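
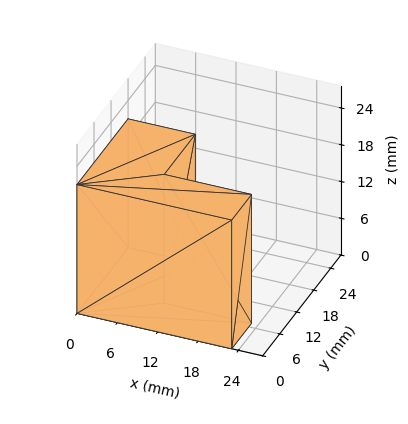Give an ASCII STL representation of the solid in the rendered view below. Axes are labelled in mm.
Reading the render: the shape is an L-shaped prism: outer 23 × 18 mm, arm thicknesses ≈ 7 mm (horizontal) and 10 mm (vertical), extruded 21 mm in z (dimensions read to the nearest mm from the axis ticks). For the STL, each face is triangulated and given an outward normal.

solid part
  facet normal 0.0000 0.0000 -1.0000
    outer loop
      vertex 23.000 7.000 0.000
      vertex 23.000 0.000 0.000
      vertex 0.000 0.000 0.000
    endloop
  endfacet
  facet normal 0.0000 0.0000 -1.0000
    outer loop
      vertex 10.000 7.000 0.000
      vertex 23.000 7.000 0.000
      vertex 0.000 0.000 0.000
    endloop
  endfacet
  facet normal 0.0000 0.0000 -1.0000
    outer loop
      vertex 10.000 18.000 0.000
      vertex 10.000 7.000 0.000
      vertex 0.000 0.000 0.000
    endloop
  endfacet
  facet normal 0.0000 0.0000 -1.0000
    outer loop
      vertex 0.000 18.000 0.000
      vertex 10.000 18.000 0.000
      vertex 0.000 0.000 0.000
    endloop
  endfacet
  facet normal 0.0000 0.0000 1.0000
    outer loop
      vertex 0.000 0.000 21.000
      vertex 23.000 0.000 21.000
      vertex 23.000 7.000 21.000
    endloop
  endfacet
  facet normal 0.0000 0.0000 1.0000
    outer loop
      vertex 0.000 0.000 21.000
      vertex 23.000 7.000 21.000
      vertex 10.000 7.000 21.000
    endloop
  endfacet
  facet normal 0.0000 0.0000 1.0000
    outer loop
      vertex 0.000 0.000 21.000
      vertex 10.000 7.000 21.000
      vertex 10.000 18.000 21.000
    endloop
  endfacet
  facet normal 0.0000 0.0000 1.0000
    outer loop
      vertex 0.000 0.000 21.000
      vertex 10.000 18.000 21.000
      vertex 0.000 18.000 21.000
    endloop
  endfacet
  facet normal 0.0000 -1.0000 0.0000
    outer loop
      vertex 0.000 0.000 0.000
      vertex 23.000 0.000 0.000
      vertex 23.000 0.000 21.000
    endloop
  endfacet
  facet normal 0.0000 -1.0000 0.0000
    outer loop
      vertex 0.000 0.000 0.000
      vertex 23.000 0.000 21.000
      vertex 0.000 0.000 21.000
    endloop
  endfacet
  facet normal 1.0000 0.0000 0.0000
    outer loop
      vertex 23.000 0.000 0.000
      vertex 23.000 7.000 0.000
      vertex 23.000 7.000 21.000
    endloop
  endfacet
  facet normal 1.0000 0.0000 0.0000
    outer loop
      vertex 23.000 0.000 0.000
      vertex 23.000 7.000 21.000
      vertex 23.000 0.000 21.000
    endloop
  endfacet
  facet normal 0.0000 1.0000 0.0000
    outer loop
      vertex 23.000 7.000 0.000
      vertex 10.000 7.000 0.000
      vertex 10.000 7.000 21.000
    endloop
  endfacet
  facet normal 0.0000 1.0000 0.0000
    outer loop
      vertex 23.000 7.000 0.000
      vertex 10.000 7.000 21.000
      vertex 23.000 7.000 21.000
    endloop
  endfacet
  facet normal 1.0000 0.0000 0.0000
    outer loop
      vertex 10.000 7.000 0.000
      vertex 10.000 18.000 0.000
      vertex 10.000 18.000 21.000
    endloop
  endfacet
  facet normal 1.0000 0.0000 0.0000
    outer loop
      vertex 10.000 7.000 0.000
      vertex 10.000 18.000 21.000
      vertex 10.000 7.000 21.000
    endloop
  endfacet
  facet normal 0.0000 1.0000 0.0000
    outer loop
      vertex 10.000 18.000 0.000
      vertex 0.000 18.000 0.000
      vertex 0.000 18.000 21.000
    endloop
  endfacet
  facet normal 0.0000 1.0000 0.0000
    outer loop
      vertex 10.000 18.000 0.000
      vertex 0.000 18.000 21.000
      vertex 10.000 18.000 21.000
    endloop
  endfacet
  facet normal -1.0000 0.0000 0.0000
    outer loop
      vertex 0.000 18.000 0.000
      vertex 0.000 0.000 0.000
      vertex 0.000 0.000 21.000
    endloop
  endfacet
  facet normal -1.0000 0.0000 0.0000
    outer loop
      vertex 0.000 18.000 0.000
      vertex 0.000 0.000 21.000
      vertex 0.000 18.000 21.000
    endloop
  endfacet
endsolid part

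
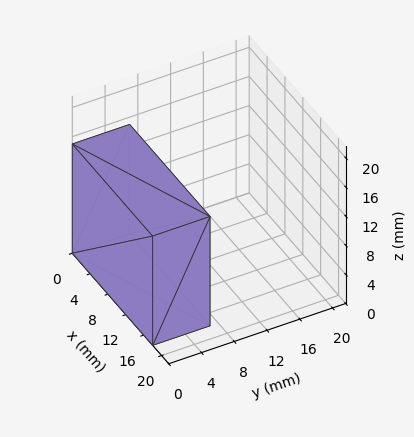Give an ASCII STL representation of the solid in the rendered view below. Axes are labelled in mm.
Reading the render: the shape is a rectangular box, roughly 18 × 7 mm footprint and 15 mm tall (dimensions read to the nearest mm from the axis ticks). For the STL, each face is triangulated and given an outward normal.

solid part
  facet normal 0.0000 0.0000 -1.0000
    outer loop
      vertex 18.000 7.000 0.000
      vertex 18.000 0.000 0.000
      vertex 0.000 0.000 0.000
    endloop
  endfacet
  facet normal 0.0000 0.0000 -1.0000
    outer loop
      vertex 0.000 7.000 0.000
      vertex 18.000 7.000 0.000
      vertex 0.000 0.000 0.000
    endloop
  endfacet
  facet normal 0.0000 0.0000 1.0000
    outer loop
      vertex 0.000 0.000 15.000
      vertex 18.000 0.000 15.000
      vertex 18.000 7.000 15.000
    endloop
  endfacet
  facet normal 0.0000 0.0000 1.0000
    outer loop
      vertex 0.000 0.000 15.000
      vertex 18.000 7.000 15.000
      vertex 0.000 7.000 15.000
    endloop
  endfacet
  facet normal 0.0000 -1.0000 0.0000
    outer loop
      vertex 0.000 0.000 0.000
      vertex 18.000 0.000 0.000
      vertex 18.000 0.000 15.000
    endloop
  endfacet
  facet normal 0.0000 -1.0000 0.0000
    outer loop
      vertex 0.000 0.000 0.000
      vertex 18.000 0.000 15.000
      vertex 0.000 0.000 15.000
    endloop
  endfacet
  facet normal 0.0000 1.0000 0.0000
    outer loop
      vertex 18.000 7.000 15.000
      vertex 18.000 7.000 0.000
      vertex 0.000 7.000 0.000
    endloop
  endfacet
  facet normal 0.0000 1.0000 0.0000
    outer loop
      vertex 0.000 7.000 15.000
      vertex 18.000 7.000 15.000
      vertex 0.000 7.000 0.000
    endloop
  endfacet
  facet normal -1.0000 0.0000 0.0000
    outer loop
      vertex 0.000 7.000 15.000
      vertex 0.000 7.000 0.000
      vertex 0.000 0.000 0.000
    endloop
  endfacet
  facet normal -1.0000 0.0000 0.0000
    outer loop
      vertex 0.000 0.000 15.000
      vertex 0.000 7.000 15.000
      vertex 0.000 0.000 0.000
    endloop
  endfacet
  facet normal 1.0000 0.0000 0.0000
    outer loop
      vertex 18.000 0.000 0.000
      vertex 18.000 7.000 0.000
      vertex 18.000 7.000 15.000
    endloop
  endfacet
  facet normal 1.0000 0.0000 0.0000
    outer loop
      vertex 18.000 0.000 0.000
      vertex 18.000 7.000 15.000
      vertex 18.000 0.000 15.000
    endloop
  endfacet
endsolid part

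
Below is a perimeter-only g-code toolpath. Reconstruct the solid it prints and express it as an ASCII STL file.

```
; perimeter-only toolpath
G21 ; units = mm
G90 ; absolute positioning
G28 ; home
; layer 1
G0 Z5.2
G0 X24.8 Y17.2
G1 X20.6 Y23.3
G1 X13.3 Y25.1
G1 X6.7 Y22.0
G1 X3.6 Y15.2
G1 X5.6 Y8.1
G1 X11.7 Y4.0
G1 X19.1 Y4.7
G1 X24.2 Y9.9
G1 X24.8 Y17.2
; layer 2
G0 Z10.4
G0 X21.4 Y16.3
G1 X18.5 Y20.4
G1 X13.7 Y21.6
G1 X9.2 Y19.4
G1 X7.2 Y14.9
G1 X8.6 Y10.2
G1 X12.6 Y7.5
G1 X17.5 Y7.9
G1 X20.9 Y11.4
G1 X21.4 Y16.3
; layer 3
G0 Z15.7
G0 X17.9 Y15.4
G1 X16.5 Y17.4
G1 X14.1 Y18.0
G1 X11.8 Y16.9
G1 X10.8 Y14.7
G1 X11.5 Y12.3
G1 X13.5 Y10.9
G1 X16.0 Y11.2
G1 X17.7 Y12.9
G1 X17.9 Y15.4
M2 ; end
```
solid part
  facet normal 0.0000 0.0000 -1.0000
    outer loop
      vertex 13.0 28.7 0.0
      vertex 22.6 26.3 0.0
      vertex 28.3 18.2 0.0
    endloop
  endfacet
  facet normal 0.0000 0.0000 -1.0000
    outer loop
      vertex 4.1 24.5 0.0
      vertex 13.0 28.7 0.0
      vertex 28.3 18.2 0.0
    endloop
  endfacet
  facet normal 0.0000 0.0000 -1.0000
    outer loop
      vertex 0.0 15.5 0.0
      vertex 4.1 24.5 0.0
      vertex 28.3 18.2 0.0
    endloop
  endfacet
  facet normal 0.0000 0.0000 -1.0000
    outer loop
      vertex 2.7 6.0 0.0
      vertex 0.0 15.5 0.0
      vertex 28.3 18.2 0.0
    endloop
  endfacet
  facet normal 0.0000 0.0000 -1.0000
    outer loop
      vertex 10.8 0.5 0.0
      vertex 2.7 6.0 0.0
      vertex 28.3 18.2 0.0
    endloop
  endfacet
  facet normal 0.0000 0.0000 -1.0000
    outer loop
      vertex 20.6 1.4 0.0
      vertex 10.8 0.5 0.0
      vertex 28.3 18.2 0.0
    endloop
  endfacet
  facet normal 0.0000 0.0000 -1.0000
    outer loop
      vertex 27.5 8.4 0.0
      vertex 20.6 1.4 0.0
      vertex 28.3 18.2 0.0
    endloop
  endfacet
  facet normal 0.6861 0.4828 0.5441
    outer loop
      vertex 28.3 18.2 0.0
      vertex 22.6 26.3 0.0
      vertex 14.4 14.4 20.9
    endloop
  endfacet
  facet normal 0.2036 0.8143 0.5435
    outer loop
      vertex 22.6 26.3 0.0
      vertex 13.0 28.7 0.0
      vertex 14.4 14.4 20.9
    endloop
  endfacet
  facet normal -0.3583 0.7592 0.5434
    outer loop
      vertex 13.0 28.7 0.0
      vertex 4.1 24.5 0.0
      vertex 14.4 14.4 20.9
    endloop
  endfacet
  facet normal -0.7634 0.3478 0.5443
    outer loop
      vertex 4.1 24.5 0.0
      vertex 0.0 15.5 0.0
      vertex 14.4 14.4 20.9
    endloop
  endfacet
  facet normal -0.8071 -0.2294 0.5440
    outer loop
      vertex 0.0 15.5 0.0
      vertex 2.7 6.0 0.0
      vertex 14.4 14.4 20.9
    endloop
  endfacet
  facet normal -0.4716 -0.6946 0.5432
    outer loop
      vertex 2.7 6.0 0.0
      vertex 10.8 0.5 0.0
      vertex 14.4 14.4 20.9
    endloop
  endfacet
  facet normal 0.0768 -0.8363 0.5429
    outer loop
      vertex 10.8 0.5 0.0
      vertex 20.6 1.4 0.0
      vertex 14.4 14.4 20.9
    endloop
  endfacet
  facet normal 0.5977 -0.5891 0.5438
    outer loop
      vertex 20.6 1.4 0.0
      vertex 27.5 8.4 0.0
      vertex 14.4 14.4 20.9
    endloop
  endfacet
  facet normal 0.8364 -0.0683 0.5439
    outer loop
      vertex 27.5 8.4 0.0
      vertex 28.3 18.2 0.0
      vertex 14.4 14.4 20.9
    endloop
  endfacet
endsolid part

The G0 Z moves step by Δz≈5.2 mm. The G1 loops shrink linearly with z, so the solid tapers from its base footprint up to z≈20.9. Closing with a flat bottom cap and the tapered top and triangulating gives 16 facets — a regular 9-sided pyramid, base circumscribed radius ≈ 14.4 mm, apex at z ≈ 20.9 mm.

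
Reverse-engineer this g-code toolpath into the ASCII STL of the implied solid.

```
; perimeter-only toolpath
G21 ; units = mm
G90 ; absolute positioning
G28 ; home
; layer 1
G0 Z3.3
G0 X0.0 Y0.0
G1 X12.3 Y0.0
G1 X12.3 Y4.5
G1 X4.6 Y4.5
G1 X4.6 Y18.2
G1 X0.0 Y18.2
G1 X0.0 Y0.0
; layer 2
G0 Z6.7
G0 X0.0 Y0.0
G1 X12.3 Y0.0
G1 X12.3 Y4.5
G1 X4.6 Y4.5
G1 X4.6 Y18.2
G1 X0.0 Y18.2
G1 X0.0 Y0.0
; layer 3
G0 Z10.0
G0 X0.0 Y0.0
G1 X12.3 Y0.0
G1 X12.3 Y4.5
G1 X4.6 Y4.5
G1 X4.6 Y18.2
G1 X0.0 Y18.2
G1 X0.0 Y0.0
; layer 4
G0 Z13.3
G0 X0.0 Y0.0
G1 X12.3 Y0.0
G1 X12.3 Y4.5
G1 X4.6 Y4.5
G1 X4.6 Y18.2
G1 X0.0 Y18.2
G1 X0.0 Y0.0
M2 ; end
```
solid part
  facet normal 0.0000 0.0000 -1.0000
    outer loop
      vertex 12.3 4.5 0.0
      vertex 12.3 0.0 0.0
      vertex 0.0 0.0 0.0
    endloop
  endfacet
  facet normal 0.0000 0.0000 -1.0000
    outer loop
      vertex 4.6 4.5 0.0
      vertex 12.3 4.5 0.0
      vertex 0.0 0.0 0.0
    endloop
  endfacet
  facet normal 0.0000 0.0000 -1.0000
    outer loop
      vertex 4.6 18.2 0.0
      vertex 4.6 4.5 0.0
      vertex 0.0 0.0 0.0
    endloop
  endfacet
  facet normal 0.0000 0.0000 -1.0000
    outer loop
      vertex 0.0 18.2 0.0
      vertex 4.6 18.2 0.0
      vertex 0.0 0.0 0.0
    endloop
  endfacet
  facet normal 0.0000 0.0000 1.0000
    outer loop
      vertex 0.0 0.0 13.3
      vertex 12.3 0.0 13.3
      vertex 12.3 4.5 13.3
    endloop
  endfacet
  facet normal 0.0000 0.0000 1.0000
    outer loop
      vertex 0.0 0.0 13.3
      vertex 12.3 4.5 13.3
      vertex 4.6 4.5 13.3
    endloop
  endfacet
  facet normal 0.0000 0.0000 1.0000
    outer loop
      vertex 0.0 0.0 13.3
      vertex 4.6 4.5 13.3
      vertex 4.6 18.2 13.3
    endloop
  endfacet
  facet normal 0.0000 0.0000 1.0000
    outer loop
      vertex 0.0 0.0 13.3
      vertex 4.6 18.2 13.3
      vertex 0.0 18.2 13.3
    endloop
  endfacet
  facet normal 0.0000 -1.0000 0.0000
    outer loop
      vertex 0.0 0.0 0.0
      vertex 12.3 0.0 0.0
      vertex 12.3 0.0 13.3
    endloop
  endfacet
  facet normal 0.0000 -1.0000 0.0000
    outer loop
      vertex 0.0 0.0 0.0
      vertex 12.3 0.0 13.3
      vertex 0.0 0.0 13.3
    endloop
  endfacet
  facet normal 1.0000 0.0000 0.0000
    outer loop
      vertex 12.3 0.0 0.0
      vertex 12.3 4.5 0.0
      vertex 12.3 4.5 13.3
    endloop
  endfacet
  facet normal 1.0000 0.0000 0.0000
    outer loop
      vertex 12.3 0.0 0.0
      vertex 12.3 4.5 13.3
      vertex 12.3 0.0 13.3
    endloop
  endfacet
  facet normal 0.0000 1.0000 0.0000
    outer loop
      vertex 12.3 4.5 0.0
      vertex 4.6 4.5 0.0
      vertex 4.6 4.5 13.3
    endloop
  endfacet
  facet normal 0.0000 1.0000 0.0000
    outer loop
      vertex 12.3 4.5 0.0
      vertex 4.6 4.5 13.3
      vertex 12.3 4.5 13.3
    endloop
  endfacet
  facet normal 1.0000 0.0000 0.0000
    outer loop
      vertex 4.6 4.5 0.0
      vertex 4.6 18.2 0.0
      vertex 4.6 18.2 13.3
    endloop
  endfacet
  facet normal 1.0000 0.0000 0.0000
    outer loop
      vertex 4.6 4.5 0.0
      vertex 4.6 18.2 13.3
      vertex 4.6 4.5 13.3
    endloop
  endfacet
  facet normal 0.0000 1.0000 0.0000
    outer loop
      vertex 4.6 18.2 0.0
      vertex 0.0 18.2 0.0
      vertex 0.0 18.2 13.3
    endloop
  endfacet
  facet normal 0.0000 1.0000 0.0000
    outer loop
      vertex 4.6 18.2 0.0
      vertex 0.0 18.2 13.3
      vertex 4.6 18.2 13.3
    endloop
  endfacet
  facet normal -1.0000 0.0000 0.0000
    outer loop
      vertex 0.0 18.2 0.0
      vertex 0.0 0.0 0.0
      vertex 0.0 0.0 13.3
    endloop
  endfacet
  facet normal -1.0000 0.0000 0.0000
    outer loop
      vertex 0.0 18.2 0.0
      vertex 0.0 0.0 13.3
      vertex 0.0 18.2 13.3
    endloop
  endfacet
endsolid part

The G0 Z moves step by Δz≈3.3 mm. Every layer's G1 loop is the same polygon, so the solid is a straight extrusion of it from z=0 to z≈13.3. Closing with flat bottom and top caps and triangulating gives 20 facets — an L-shaped prism: outer 12.3 × 18.2 mm, arm thicknesses ≈ 4.5 mm (horizontal) and 4.6 mm (vertical), extruded 13.3 mm in z.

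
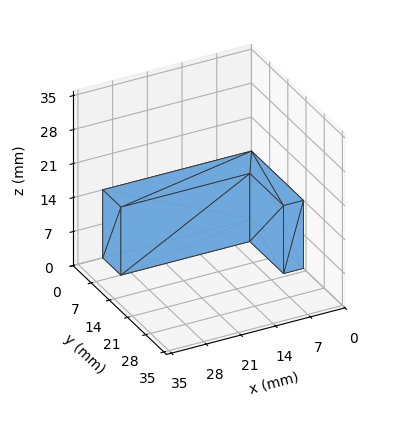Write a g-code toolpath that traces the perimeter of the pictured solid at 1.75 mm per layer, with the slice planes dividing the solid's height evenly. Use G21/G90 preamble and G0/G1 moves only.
Reading the render: the shape is an L-shaped prism: outer 30 × 20 mm, arm thicknesses ≈ 7 mm (horizontal) and 4 mm (vertical), extruded 14 mm in z (dimensions read to the nearest mm from the axis ticks). For the g-code, the solid's height is divided into equal slices at the stated Δz and each level perimeter traced with G1 moves after a G0 lift.

; perimeter-only toolpath
G21 ; units = mm
G90 ; absolute positioning
G28 ; home
; layer 1
G0 Z1.75
G0 X0.00 Y0.00
G1 X30.00 Y0.00
G1 X30.00 Y7.00
G1 X4.00 Y7.00
G1 X4.00 Y20.00
G1 X0.00 Y20.00
G1 X0.00 Y0.00
; layer 2
G0 Z3.50
G0 X0.00 Y0.00
G1 X30.00 Y0.00
G1 X30.00 Y7.00
G1 X4.00 Y7.00
G1 X4.00 Y20.00
G1 X0.00 Y20.00
G1 X0.00 Y0.00
; layer 3
G0 Z5.25
G0 X0.00 Y0.00
G1 X30.00 Y0.00
G1 X30.00 Y7.00
G1 X4.00 Y7.00
G1 X4.00 Y20.00
G1 X0.00 Y20.00
G1 X0.00 Y0.00
; layer 4
G0 Z7.00
G0 X0.00 Y0.00
G1 X30.00 Y0.00
G1 X30.00 Y7.00
G1 X4.00 Y7.00
G1 X4.00 Y20.00
G1 X0.00 Y20.00
G1 X0.00 Y0.00
; layer 5
G0 Z8.75
G0 X0.00 Y0.00
G1 X30.00 Y0.00
G1 X30.00 Y7.00
G1 X4.00 Y7.00
G1 X4.00 Y20.00
G1 X0.00 Y20.00
G1 X0.00 Y0.00
; layer 6
G0 Z10.50
G0 X0.00 Y0.00
G1 X30.00 Y0.00
G1 X30.00 Y7.00
G1 X4.00 Y7.00
G1 X4.00 Y20.00
G1 X0.00 Y20.00
G1 X0.00 Y0.00
; layer 7
G0 Z12.25
G0 X0.00 Y0.00
G1 X30.00 Y0.00
G1 X30.00 Y7.00
G1 X4.00 Y7.00
G1 X4.00 Y20.00
G1 X0.00 Y20.00
G1 X0.00 Y0.00
; layer 8
G0 Z14.00
G0 X0.00 Y0.00
G1 X30.00 Y0.00
G1 X30.00 Y7.00
G1 X4.00 Y7.00
G1 X4.00 Y20.00
G1 X0.00 Y20.00
G1 X0.00 Y0.00
M2 ; end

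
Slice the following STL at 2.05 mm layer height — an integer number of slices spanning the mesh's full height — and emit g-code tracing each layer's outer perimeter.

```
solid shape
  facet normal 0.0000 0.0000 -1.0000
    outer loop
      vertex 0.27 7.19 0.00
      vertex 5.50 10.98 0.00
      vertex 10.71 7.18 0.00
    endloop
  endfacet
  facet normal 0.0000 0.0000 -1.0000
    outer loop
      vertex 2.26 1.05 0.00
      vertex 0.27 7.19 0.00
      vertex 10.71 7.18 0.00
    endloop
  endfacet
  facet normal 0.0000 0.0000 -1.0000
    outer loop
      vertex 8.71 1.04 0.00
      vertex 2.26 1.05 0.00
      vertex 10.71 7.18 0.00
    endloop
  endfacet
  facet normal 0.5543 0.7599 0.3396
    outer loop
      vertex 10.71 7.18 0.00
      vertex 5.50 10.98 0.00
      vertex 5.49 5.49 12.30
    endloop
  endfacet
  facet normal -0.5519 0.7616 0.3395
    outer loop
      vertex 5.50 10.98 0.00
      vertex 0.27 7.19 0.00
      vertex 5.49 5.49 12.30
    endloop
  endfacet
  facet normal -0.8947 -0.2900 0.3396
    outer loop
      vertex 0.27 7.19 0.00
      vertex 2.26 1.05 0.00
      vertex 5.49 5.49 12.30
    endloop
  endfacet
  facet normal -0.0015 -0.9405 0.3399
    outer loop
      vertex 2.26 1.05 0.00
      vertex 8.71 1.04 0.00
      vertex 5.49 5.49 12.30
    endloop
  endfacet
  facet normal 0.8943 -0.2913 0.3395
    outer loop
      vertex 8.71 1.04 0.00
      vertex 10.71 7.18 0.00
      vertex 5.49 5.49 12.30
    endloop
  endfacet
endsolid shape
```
; perimeter-only toolpath
G21 ; units = mm
G90 ; absolute positioning
G28 ; home
; layer 1
G0 Z2.05
G0 X9.84 Y6.90
G1 X5.50 Y10.07
G1 X1.14 Y6.91
G1 X2.80 Y1.79
G1 X8.17 Y1.78
G1 X9.84 Y6.90
; layer 2
G0 Z4.10
G0 X8.97 Y6.62
G1 X5.50 Y9.15
G1 X2.01 Y6.62
G1 X3.34 Y2.53
G1 X7.64 Y2.52
G1 X8.97 Y6.62
; layer 3
G0 Z6.15
G0 X8.10 Y6.33
G1 X5.50 Y8.23
G1 X2.88 Y6.34
G1 X3.88 Y3.27
G1 X7.10 Y3.27
G1 X8.10 Y6.33
; layer 4
G0 Z8.20
G0 X7.23 Y6.05
G1 X5.49 Y7.32
G1 X3.75 Y6.06
G1 X4.41 Y4.01
G1 X6.56 Y4.01
G1 X7.23 Y6.05
; layer 5
G0 Z10.25
G0 X6.36 Y5.77
G1 X5.49 Y6.40
G1 X4.62 Y5.77
G1 X4.95 Y4.75
G1 X6.03 Y4.75
G1 X6.36 Y5.77
M2 ; end

The solid is a regular 5-sided pyramid, base circumscribed radius ≈ 5.49 mm, apex at z ≈ 12.3 mm. Slicing at Δz = 2.05 mm — 6 equal slices spanning the solid's height, so layer i sits at z = i·h/6 — gives 5 non-empty perimeters. Each is a 5-segment closed polygon; G0 lifts to the layer z and rapids to the start vertex, then G1 traces the edges. The cross-section shrinks linearly with z (the slice at the apex is degenerate and omitted).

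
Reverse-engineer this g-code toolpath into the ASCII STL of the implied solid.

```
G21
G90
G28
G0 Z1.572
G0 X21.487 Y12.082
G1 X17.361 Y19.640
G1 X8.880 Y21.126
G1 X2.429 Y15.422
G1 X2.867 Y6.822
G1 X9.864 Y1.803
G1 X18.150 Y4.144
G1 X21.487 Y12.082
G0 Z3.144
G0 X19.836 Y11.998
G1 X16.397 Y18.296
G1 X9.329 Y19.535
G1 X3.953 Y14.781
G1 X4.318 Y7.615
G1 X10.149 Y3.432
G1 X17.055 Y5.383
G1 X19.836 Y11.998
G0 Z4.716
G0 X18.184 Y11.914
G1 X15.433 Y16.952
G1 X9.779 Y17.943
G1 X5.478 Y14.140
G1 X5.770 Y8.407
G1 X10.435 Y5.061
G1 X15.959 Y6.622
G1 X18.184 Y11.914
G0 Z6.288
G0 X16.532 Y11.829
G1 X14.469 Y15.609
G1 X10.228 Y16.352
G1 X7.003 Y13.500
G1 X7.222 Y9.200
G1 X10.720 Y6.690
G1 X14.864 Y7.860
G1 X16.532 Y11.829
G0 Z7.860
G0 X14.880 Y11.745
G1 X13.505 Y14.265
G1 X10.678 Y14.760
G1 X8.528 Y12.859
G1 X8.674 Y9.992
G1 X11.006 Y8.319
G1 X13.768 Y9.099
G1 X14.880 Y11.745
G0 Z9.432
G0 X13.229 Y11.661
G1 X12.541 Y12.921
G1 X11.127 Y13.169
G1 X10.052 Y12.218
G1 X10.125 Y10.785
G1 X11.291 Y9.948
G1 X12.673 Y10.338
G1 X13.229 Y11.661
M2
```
solid part
  facet normal 0.0000 0.0000 -1.0000
    outer loop
      vertex 8.430 22.718 0.000
      vertex 18.325 20.984 0.000
      vertex 23.139 12.166 0.000
    endloop
  endfacet
  facet normal 0.0000 0.0000 -1.0000
    outer loop
      vertex 0.904 16.063 0.000
      vertex 8.430 22.718 0.000
      vertex 23.139 12.166 0.000
    endloop
  endfacet
  facet normal 0.0000 0.0000 -1.0000
    outer loop
      vertex 1.415 6.030 0.000
      vertex 0.904 16.063 0.000
      vertex 23.139 12.166 0.000
    endloop
  endfacet
  facet normal 0.0000 0.0000 -1.0000
    outer loop
      vertex 9.578 0.174 0.000
      vertex 1.415 6.030 0.000
      vertex 23.139 12.166 0.000
    endloop
  endfacet
  facet normal 0.0000 0.0000 -1.0000
    outer loop
      vertex 19.246 2.905 0.000
      vertex 9.578 0.174 0.000
      vertex 23.139 12.166 0.000
    endloop
  endfacet
  facet normal 0.6370 0.3478 0.6879
    outer loop
      vertex 23.139 12.166 0.000
      vertex 18.325 20.984 0.000
      vertex 11.577 11.577 11.004
    endloop
  endfacet
  facet normal 0.1253 0.7149 0.6879
    outer loop
      vertex 18.325 20.984 0.000
      vertex 8.430 22.718 0.000
      vertex 11.577 11.577 11.004
    endloop
  endfacet
  facet normal -0.4808 0.5437 0.6879
    outer loop
      vertex 8.430 22.718 0.000
      vertex 0.904 16.063 0.000
      vertex 11.577 11.577 11.004
    endloop
  endfacet
  facet normal -0.7248 -0.0369 0.6880
    outer loop
      vertex 0.904 16.063 0.000
      vertex 1.415 6.030 0.000
      vertex 11.577 11.577 11.004
    endloop
  endfacet
  facet normal -0.4230 -0.5897 0.6879
    outer loop
      vertex 1.415 6.030 0.000
      vertex 9.578 0.174 0.000
      vertex 11.577 11.577 11.004
    endloop
  endfacet
  facet normal 0.1973 -0.6984 0.6879
    outer loop
      vertex 9.578 0.174 0.000
      vertex 19.246 2.905 0.000
      vertex 11.577 11.577 11.004
    endloop
  endfacet
  facet normal 0.6691 -0.2813 0.6879
    outer loop
      vertex 19.246 2.905 0.000
      vertex 23.139 12.166 0.000
      vertex 11.577 11.577 11.004
    endloop
  endfacet
endsolid part

The G0 Z moves step by Δz≈1.572 mm. The G1 loops shrink linearly with z, so the solid tapers from its base footprint up to z≈11. Closing with a flat bottom cap and the tapered top and triangulating gives 12 facets — a regular 7-sided pyramid, base circumscribed radius ≈ 11.6 mm, apex at z ≈ 11 mm.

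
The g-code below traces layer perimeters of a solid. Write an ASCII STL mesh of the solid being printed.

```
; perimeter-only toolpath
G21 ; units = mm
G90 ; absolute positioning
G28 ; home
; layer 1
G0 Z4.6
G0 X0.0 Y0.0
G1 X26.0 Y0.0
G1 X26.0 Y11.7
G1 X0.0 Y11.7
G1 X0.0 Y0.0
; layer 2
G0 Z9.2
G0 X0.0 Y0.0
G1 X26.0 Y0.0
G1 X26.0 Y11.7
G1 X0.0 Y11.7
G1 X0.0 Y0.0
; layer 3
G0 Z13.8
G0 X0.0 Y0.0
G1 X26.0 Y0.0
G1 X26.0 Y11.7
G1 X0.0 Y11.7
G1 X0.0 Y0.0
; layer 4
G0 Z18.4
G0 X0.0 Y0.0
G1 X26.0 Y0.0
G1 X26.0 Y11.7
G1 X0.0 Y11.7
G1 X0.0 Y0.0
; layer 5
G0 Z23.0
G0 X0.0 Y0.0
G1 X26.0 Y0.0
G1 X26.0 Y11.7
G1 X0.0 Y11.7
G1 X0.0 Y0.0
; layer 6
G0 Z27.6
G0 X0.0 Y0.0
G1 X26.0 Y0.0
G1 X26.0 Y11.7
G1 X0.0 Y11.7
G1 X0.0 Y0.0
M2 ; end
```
solid part
  facet normal 0.0000 0.0000 -1.0000
    outer loop
      vertex 26.0 11.7 0.0
      vertex 26.0 0.0 0.0
      vertex 0.0 0.0 0.0
    endloop
  endfacet
  facet normal 0.0000 0.0000 -1.0000
    outer loop
      vertex 0.0 11.7 0.0
      vertex 26.0 11.7 0.0
      vertex 0.0 0.0 0.0
    endloop
  endfacet
  facet normal 0.0000 0.0000 1.0000
    outer loop
      vertex 0.0 0.0 27.6
      vertex 26.0 0.0 27.6
      vertex 26.0 11.7 27.6
    endloop
  endfacet
  facet normal 0.0000 0.0000 1.0000
    outer loop
      vertex 0.0 0.0 27.6
      vertex 26.0 11.7 27.6
      vertex 0.0 11.7 27.6
    endloop
  endfacet
  facet normal 0.0000 -1.0000 0.0000
    outer loop
      vertex 0.0 0.0 0.0
      vertex 26.0 0.0 0.0
      vertex 26.0 0.0 27.6
    endloop
  endfacet
  facet normal 0.0000 -1.0000 0.0000
    outer loop
      vertex 0.0 0.0 0.0
      vertex 26.0 0.0 27.6
      vertex 0.0 0.0 27.6
    endloop
  endfacet
  facet normal 0.0000 1.0000 0.0000
    outer loop
      vertex 26.0 11.7 27.6
      vertex 26.0 11.7 0.0
      vertex 0.0 11.7 0.0
    endloop
  endfacet
  facet normal 0.0000 1.0000 0.0000
    outer loop
      vertex 0.0 11.7 27.6
      vertex 26.0 11.7 27.6
      vertex 0.0 11.7 0.0
    endloop
  endfacet
  facet normal -1.0000 0.0000 0.0000
    outer loop
      vertex 0.0 11.7 27.6
      vertex 0.0 11.7 0.0
      vertex 0.0 0.0 0.0
    endloop
  endfacet
  facet normal -1.0000 0.0000 0.0000
    outer loop
      vertex 0.0 0.0 27.6
      vertex 0.0 11.7 27.6
      vertex 0.0 0.0 0.0
    endloop
  endfacet
  facet normal 1.0000 0.0000 0.0000
    outer loop
      vertex 26.0 0.0 0.0
      vertex 26.0 11.7 0.0
      vertex 26.0 11.7 27.6
    endloop
  endfacet
  facet normal 1.0000 0.0000 0.0000
    outer loop
      vertex 26.0 0.0 0.0
      vertex 26.0 11.7 27.6
      vertex 26.0 0.0 27.6
    endloop
  endfacet
endsolid part

The G0 Z moves step by Δz≈4.6 mm. Every layer's G1 loop is the same polygon, so the solid is a straight extrusion of it from z=0 to z≈27.6. Closing with flat bottom and top caps and triangulating gives 12 facets — a rectangular box, roughly 26 × 11.7 mm footprint and 27.6 mm tall.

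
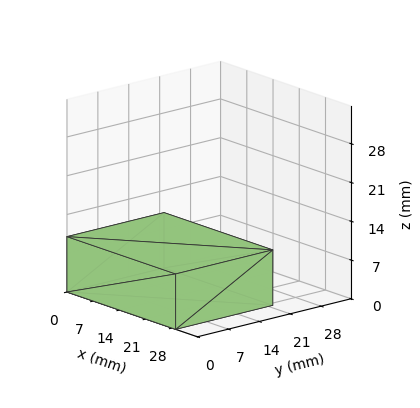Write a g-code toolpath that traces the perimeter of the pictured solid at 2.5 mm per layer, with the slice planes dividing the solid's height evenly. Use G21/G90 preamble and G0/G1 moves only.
Reading the render: the shape is a rectangular box, roughly 29 × 22 mm footprint and 10 mm tall (dimensions read to the nearest mm from the axis ticks). For the g-code, the solid's height is divided into equal slices at the stated Δz and each level perimeter traced with G1 moves after a G0 lift.

; perimeter-only toolpath
G21 ; units = mm
G90 ; absolute positioning
G28 ; home
; layer 1
G0 Z2.5
G0 X0.0 Y0.0
G1 X29.0 Y0.0
G1 X29.0 Y22.0
G1 X0.0 Y22.0
G1 X0.0 Y0.0
; layer 2
G0 Z5.0
G0 X0.0 Y0.0
G1 X29.0 Y0.0
G1 X29.0 Y22.0
G1 X0.0 Y22.0
G1 X0.0 Y0.0
; layer 3
G0 Z7.5
G0 X0.0 Y0.0
G1 X29.0 Y0.0
G1 X29.0 Y22.0
G1 X0.0 Y22.0
G1 X0.0 Y0.0
; layer 4
G0 Z10.0
G0 X0.0 Y0.0
G1 X29.0 Y0.0
G1 X29.0 Y22.0
G1 X0.0 Y22.0
G1 X0.0 Y0.0
M2 ; end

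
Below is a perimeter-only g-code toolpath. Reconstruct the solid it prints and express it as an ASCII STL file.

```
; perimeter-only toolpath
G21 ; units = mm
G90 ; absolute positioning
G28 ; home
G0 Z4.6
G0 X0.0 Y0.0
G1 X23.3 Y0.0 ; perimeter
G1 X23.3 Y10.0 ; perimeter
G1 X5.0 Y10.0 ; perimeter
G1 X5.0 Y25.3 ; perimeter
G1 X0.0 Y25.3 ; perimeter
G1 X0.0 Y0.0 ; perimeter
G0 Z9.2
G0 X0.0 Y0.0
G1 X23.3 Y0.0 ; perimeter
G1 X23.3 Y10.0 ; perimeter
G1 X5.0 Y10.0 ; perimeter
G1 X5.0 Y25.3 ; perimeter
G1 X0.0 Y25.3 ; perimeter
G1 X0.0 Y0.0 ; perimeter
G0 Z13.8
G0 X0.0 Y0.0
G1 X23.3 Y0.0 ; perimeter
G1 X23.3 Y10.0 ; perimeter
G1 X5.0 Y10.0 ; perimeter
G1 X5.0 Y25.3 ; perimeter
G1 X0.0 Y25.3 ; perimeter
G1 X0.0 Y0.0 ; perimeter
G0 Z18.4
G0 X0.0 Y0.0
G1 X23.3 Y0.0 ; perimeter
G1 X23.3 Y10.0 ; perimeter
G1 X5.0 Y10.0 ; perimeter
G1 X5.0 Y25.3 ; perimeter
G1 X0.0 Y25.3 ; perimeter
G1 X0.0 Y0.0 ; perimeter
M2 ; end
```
solid part
  facet normal 0.0000 0.0000 -1.0000
    outer loop
      vertex 23.3 10.0 0.0
      vertex 23.3 0.0 0.0
      vertex 0.0 0.0 0.0
    endloop
  endfacet
  facet normal 0.0000 0.0000 -1.0000
    outer loop
      vertex 5.0 10.0 0.0
      vertex 23.3 10.0 0.0
      vertex 0.0 0.0 0.0
    endloop
  endfacet
  facet normal 0.0000 0.0000 -1.0000
    outer loop
      vertex 5.0 25.3 0.0
      vertex 5.0 10.0 0.0
      vertex 0.0 0.0 0.0
    endloop
  endfacet
  facet normal 0.0000 0.0000 -1.0000
    outer loop
      vertex 0.0 25.3 0.0
      vertex 5.0 25.3 0.0
      vertex 0.0 0.0 0.0
    endloop
  endfacet
  facet normal 0.0000 0.0000 1.0000
    outer loop
      vertex 0.0 0.0 18.4
      vertex 23.3 0.0 18.4
      vertex 23.3 10.0 18.4
    endloop
  endfacet
  facet normal 0.0000 0.0000 1.0000
    outer loop
      vertex 0.0 0.0 18.4
      vertex 23.3 10.0 18.4
      vertex 5.0 10.0 18.4
    endloop
  endfacet
  facet normal 0.0000 0.0000 1.0000
    outer loop
      vertex 0.0 0.0 18.4
      vertex 5.0 10.0 18.4
      vertex 5.0 25.3 18.4
    endloop
  endfacet
  facet normal 0.0000 0.0000 1.0000
    outer loop
      vertex 0.0 0.0 18.4
      vertex 5.0 25.3 18.4
      vertex 0.0 25.3 18.4
    endloop
  endfacet
  facet normal 0.0000 -1.0000 0.0000
    outer loop
      vertex 0.0 0.0 0.0
      vertex 23.3 0.0 0.0
      vertex 23.3 0.0 18.4
    endloop
  endfacet
  facet normal 0.0000 -1.0000 0.0000
    outer loop
      vertex 0.0 0.0 0.0
      vertex 23.3 0.0 18.4
      vertex 0.0 0.0 18.4
    endloop
  endfacet
  facet normal 1.0000 0.0000 0.0000
    outer loop
      vertex 23.3 0.0 0.0
      vertex 23.3 10.0 0.0
      vertex 23.3 10.0 18.4
    endloop
  endfacet
  facet normal 1.0000 0.0000 0.0000
    outer loop
      vertex 23.3 0.0 0.0
      vertex 23.3 10.0 18.4
      vertex 23.3 0.0 18.4
    endloop
  endfacet
  facet normal 0.0000 1.0000 0.0000
    outer loop
      vertex 23.3 10.0 0.0
      vertex 5.0 10.0 0.0
      vertex 5.0 10.0 18.4
    endloop
  endfacet
  facet normal 0.0000 1.0000 0.0000
    outer loop
      vertex 23.3 10.0 0.0
      vertex 5.0 10.0 18.4
      vertex 23.3 10.0 18.4
    endloop
  endfacet
  facet normal 1.0000 0.0000 0.0000
    outer loop
      vertex 5.0 10.0 0.0
      vertex 5.0 25.3 0.0
      vertex 5.0 25.3 18.4
    endloop
  endfacet
  facet normal 1.0000 0.0000 0.0000
    outer loop
      vertex 5.0 10.0 0.0
      vertex 5.0 25.3 18.4
      vertex 5.0 10.0 18.4
    endloop
  endfacet
  facet normal 0.0000 1.0000 0.0000
    outer loop
      vertex 5.0 25.3 0.0
      vertex 0.0 25.3 0.0
      vertex 0.0 25.3 18.4
    endloop
  endfacet
  facet normal 0.0000 1.0000 0.0000
    outer loop
      vertex 5.0 25.3 0.0
      vertex 0.0 25.3 18.4
      vertex 5.0 25.3 18.4
    endloop
  endfacet
  facet normal -1.0000 0.0000 0.0000
    outer loop
      vertex 0.0 25.3 0.0
      vertex 0.0 0.0 0.0
      vertex 0.0 0.0 18.4
    endloop
  endfacet
  facet normal -1.0000 0.0000 0.0000
    outer loop
      vertex 0.0 25.3 0.0
      vertex 0.0 0.0 18.4
      vertex 0.0 25.3 18.4
    endloop
  endfacet
endsolid part

The G0 Z moves step by Δz≈4.6 mm. Every layer's G1 loop is the same polygon, so the solid is a straight extrusion of it from z=0 to z≈18.4. Closing with flat bottom and top caps and triangulating gives 20 facets — an L-shaped prism: outer 23.3 × 25.3 mm, arm thicknesses ≈ 10 mm (horizontal) and 5 mm (vertical), extruded 18.4 mm in z.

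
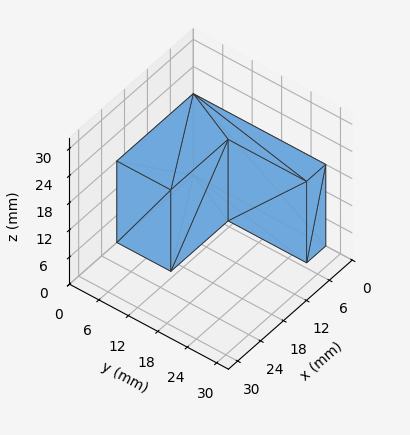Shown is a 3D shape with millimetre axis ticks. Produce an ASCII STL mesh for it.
Reading the render: the shape is an L-shaped prism: outer 20 × 27 mm, arm thicknesses ≈ 11 mm (horizontal) and 5 mm (vertical), extruded 18 mm in z (dimensions read to the nearest mm from the axis ticks). For the STL, each face is triangulated and given an outward normal.

solid part
  facet normal 0.0000 0.0000 -1.0000
    outer loop
      vertex 20.00 11.00 0.00
      vertex 20.00 0.00 0.00
      vertex 0.00 0.00 0.00
    endloop
  endfacet
  facet normal 0.0000 0.0000 -1.0000
    outer loop
      vertex 5.00 11.00 0.00
      vertex 20.00 11.00 0.00
      vertex 0.00 0.00 0.00
    endloop
  endfacet
  facet normal 0.0000 0.0000 -1.0000
    outer loop
      vertex 5.00 27.00 0.00
      vertex 5.00 11.00 0.00
      vertex 0.00 0.00 0.00
    endloop
  endfacet
  facet normal 0.0000 0.0000 -1.0000
    outer loop
      vertex 0.00 27.00 0.00
      vertex 5.00 27.00 0.00
      vertex 0.00 0.00 0.00
    endloop
  endfacet
  facet normal 0.0000 0.0000 1.0000
    outer loop
      vertex 0.00 0.00 18.00
      vertex 20.00 0.00 18.00
      vertex 20.00 11.00 18.00
    endloop
  endfacet
  facet normal 0.0000 0.0000 1.0000
    outer loop
      vertex 0.00 0.00 18.00
      vertex 20.00 11.00 18.00
      vertex 5.00 11.00 18.00
    endloop
  endfacet
  facet normal 0.0000 0.0000 1.0000
    outer loop
      vertex 0.00 0.00 18.00
      vertex 5.00 11.00 18.00
      vertex 5.00 27.00 18.00
    endloop
  endfacet
  facet normal 0.0000 0.0000 1.0000
    outer loop
      vertex 0.00 0.00 18.00
      vertex 5.00 27.00 18.00
      vertex 0.00 27.00 18.00
    endloop
  endfacet
  facet normal 0.0000 -1.0000 0.0000
    outer loop
      vertex 0.00 0.00 0.00
      vertex 20.00 0.00 0.00
      vertex 20.00 0.00 18.00
    endloop
  endfacet
  facet normal 0.0000 -1.0000 0.0000
    outer loop
      vertex 0.00 0.00 0.00
      vertex 20.00 0.00 18.00
      vertex 0.00 0.00 18.00
    endloop
  endfacet
  facet normal 1.0000 0.0000 0.0000
    outer loop
      vertex 20.00 0.00 0.00
      vertex 20.00 11.00 0.00
      vertex 20.00 11.00 18.00
    endloop
  endfacet
  facet normal 1.0000 0.0000 0.0000
    outer loop
      vertex 20.00 0.00 0.00
      vertex 20.00 11.00 18.00
      vertex 20.00 0.00 18.00
    endloop
  endfacet
  facet normal 0.0000 1.0000 0.0000
    outer loop
      vertex 20.00 11.00 0.00
      vertex 5.00 11.00 0.00
      vertex 5.00 11.00 18.00
    endloop
  endfacet
  facet normal 0.0000 1.0000 0.0000
    outer loop
      vertex 20.00 11.00 0.00
      vertex 5.00 11.00 18.00
      vertex 20.00 11.00 18.00
    endloop
  endfacet
  facet normal 1.0000 0.0000 0.0000
    outer loop
      vertex 5.00 11.00 0.00
      vertex 5.00 27.00 0.00
      vertex 5.00 27.00 18.00
    endloop
  endfacet
  facet normal 1.0000 0.0000 0.0000
    outer loop
      vertex 5.00 11.00 0.00
      vertex 5.00 27.00 18.00
      vertex 5.00 11.00 18.00
    endloop
  endfacet
  facet normal 0.0000 1.0000 0.0000
    outer loop
      vertex 5.00 27.00 0.00
      vertex 0.00 27.00 0.00
      vertex 0.00 27.00 18.00
    endloop
  endfacet
  facet normal 0.0000 1.0000 0.0000
    outer loop
      vertex 5.00 27.00 0.00
      vertex 0.00 27.00 18.00
      vertex 5.00 27.00 18.00
    endloop
  endfacet
  facet normal -1.0000 0.0000 0.0000
    outer loop
      vertex 0.00 27.00 0.00
      vertex 0.00 0.00 0.00
      vertex 0.00 0.00 18.00
    endloop
  endfacet
  facet normal -1.0000 0.0000 0.0000
    outer loop
      vertex 0.00 27.00 0.00
      vertex 0.00 0.00 18.00
      vertex 0.00 27.00 18.00
    endloop
  endfacet
endsolid part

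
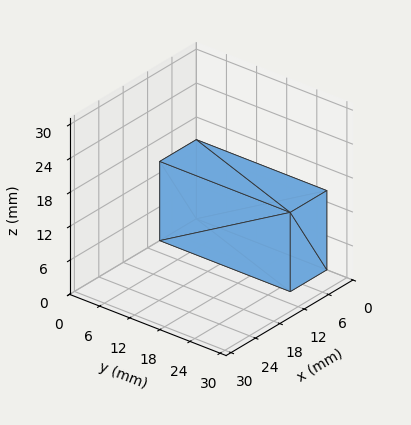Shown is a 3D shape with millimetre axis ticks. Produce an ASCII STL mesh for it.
Reading the render: the shape is a rectangular box, roughly 9 × 26 mm footprint and 14 mm tall (dimensions read to the nearest mm from the axis ticks). For the STL, each face is triangulated and given an outward normal.

solid part
  facet normal 0.0000 0.0000 -1.0000
    outer loop
      vertex 9.00 26.00 0.00
      vertex 9.00 0.00 0.00
      vertex 0.00 0.00 0.00
    endloop
  endfacet
  facet normal 0.0000 0.0000 -1.0000
    outer loop
      vertex 0.00 26.00 0.00
      vertex 9.00 26.00 0.00
      vertex 0.00 0.00 0.00
    endloop
  endfacet
  facet normal 0.0000 0.0000 1.0000
    outer loop
      vertex 0.00 0.00 14.00
      vertex 9.00 0.00 14.00
      vertex 9.00 26.00 14.00
    endloop
  endfacet
  facet normal 0.0000 0.0000 1.0000
    outer loop
      vertex 0.00 0.00 14.00
      vertex 9.00 26.00 14.00
      vertex 0.00 26.00 14.00
    endloop
  endfacet
  facet normal 0.0000 -1.0000 0.0000
    outer loop
      vertex 0.00 0.00 0.00
      vertex 9.00 0.00 0.00
      vertex 9.00 0.00 14.00
    endloop
  endfacet
  facet normal 0.0000 -1.0000 0.0000
    outer loop
      vertex 0.00 0.00 0.00
      vertex 9.00 0.00 14.00
      vertex 0.00 0.00 14.00
    endloop
  endfacet
  facet normal 0.0000 1.0000 0.0000
    outer loop
      vertex 9.00 26.00 14.00
      vertex 9.00 26.00 0.00
      vertex 0.00 26.00 0.00
    endloop
  endfacet
  facet normal 0.0000 1.0000 0.0000
    outer loop
      vertex 0.00 26.00 14.00
      vertex 9.00 26.00 14.00
      vertex 0.00 26.00 0.00
    endloop
  endfacet
  facet normal -1.0000 0.0000 0.0000
    outer loop
      vertex 0.00 26.00 14.00
      vertex 0.00 26.00 0.00
      vertex 0.00 0.00 0.00
    endloop
  endfacet
  facet normal -1.0000 0.0000 0.0000
    outer loop
      vertex 0.00 0.00 14.00
      vertex 0.00 26.00 14.00
      vertex 0.00 0.00 0.00
    endloop
  endfacet
  facet normal 1.0000 0.0000 0.0000
    outer loop
      vertex 9.00 0.00 0.00
      vertex 9.00 26.00 0.00
      vertex 9.00 26.00 14.00
    endloop
  endfacet
  facet normal 1.0000 0.0000 0.0000
    outer loop
      vertex 9.00 0.00 0.00
      vertex 9.00 26.00 14.00
      vertex 9.00 0.00 14.00
    endloop
  endfacet
endsolid part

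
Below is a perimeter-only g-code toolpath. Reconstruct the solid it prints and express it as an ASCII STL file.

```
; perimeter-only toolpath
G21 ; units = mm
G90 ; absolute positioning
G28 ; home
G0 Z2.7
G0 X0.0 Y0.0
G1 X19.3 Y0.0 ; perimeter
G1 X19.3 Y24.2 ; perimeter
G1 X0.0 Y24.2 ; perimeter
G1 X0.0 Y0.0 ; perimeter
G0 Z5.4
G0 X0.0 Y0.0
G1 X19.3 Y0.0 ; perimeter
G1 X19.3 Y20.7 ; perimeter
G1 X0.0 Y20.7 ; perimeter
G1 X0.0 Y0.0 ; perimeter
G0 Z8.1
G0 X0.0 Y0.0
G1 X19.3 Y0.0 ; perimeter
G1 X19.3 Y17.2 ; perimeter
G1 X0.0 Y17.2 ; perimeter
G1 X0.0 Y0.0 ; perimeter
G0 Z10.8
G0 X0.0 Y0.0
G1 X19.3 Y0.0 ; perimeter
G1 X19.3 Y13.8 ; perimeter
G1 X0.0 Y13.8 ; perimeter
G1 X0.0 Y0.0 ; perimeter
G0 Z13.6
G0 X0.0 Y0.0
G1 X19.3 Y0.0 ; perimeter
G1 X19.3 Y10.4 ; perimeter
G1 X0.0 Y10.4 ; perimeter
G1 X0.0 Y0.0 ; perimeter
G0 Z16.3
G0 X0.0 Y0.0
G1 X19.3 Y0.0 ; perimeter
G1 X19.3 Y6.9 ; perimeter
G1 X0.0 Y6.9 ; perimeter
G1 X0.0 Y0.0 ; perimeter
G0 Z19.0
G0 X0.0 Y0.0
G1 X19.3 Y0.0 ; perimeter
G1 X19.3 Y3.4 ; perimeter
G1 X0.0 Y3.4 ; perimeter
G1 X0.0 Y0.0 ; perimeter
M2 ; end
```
solid part
  facet normal 0.0000 0.0000 -1.0000
    outer loop
      vertex 19.3 27.6 0.0
      vertex 19.3 0.0 0.0
      vertex 0.0 0.0 0.0
    endloop
  endfacet
  facet normal 0.0000 0.0000 -1.0000
    outer loop
      vertex 0.0 27.6 0.0
      vertex 19.3 27.6 0.0
      vertex 0.0 0.0 0.0
    endloop
  endfacet
  facet normal 0.0000 -1.0000 0.0000
    outer loop
      vertex 0.0 0.0 0.0
      vertex 19.3 0.0 0.0
      vertex 19.3 0.0 21.7
    endloop
  endfacet
  facet normal 0.0000 -1.0000 0.0000
    outer loop
      vertex 0.0 0.0 0.0
      vertex 19.3 0.0 21.7
      vertex 0.0 0.0 21.7
    endloop
  endfacet
  facet normal 0.0000 0.6181 0.7861
    outer loop
      vertex 0.0 0.0 21.7
      vertex 19.3 0.0 21.7
      vertex 19.3 27.6 0.0
    endloop
  endfacet
  facet normal 0.0000 0.6181 0.7861
    outer loop
      vertex 0.0 0.0 21.7
      vertex 19.3 27.6 0.0
      vertex 0.0 27.6 0.0
    endloop
  endfacet
  facet normal -1.0000 0.0000 0.0000
    outer loop
      vertex 0.0 0.0 21.7
      vertex 0.0 27.6 0.0
      vertex 0.0 0.0 0.0
    endloop
  endfacet
  facet normal 1.0000 0.0000 0.0000
    outer loop
      vertex 19.3 0.0 0.0
      vertex 19.3 27.6 0.0
      vertex 19.3 0.0 21.7
    endloop
  endfacet
endsolid part

The G0 Z moves step by Δz≈2.7 mm. The G1 loops shrink linearly with z, so the solid tapers from its base footprint up to z≈21.7. Closing with a flat bottom cap and the tapered top and triangulating gives 8 facets — a wedge (ramp): 19.3 × 27.6 mm base, rising to 21.7 mm along the y=0 edge and sloping linearly to z=0 at y=27.6.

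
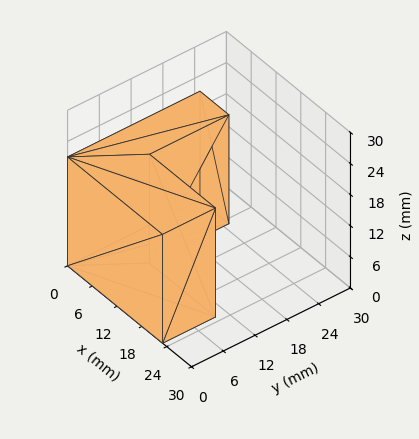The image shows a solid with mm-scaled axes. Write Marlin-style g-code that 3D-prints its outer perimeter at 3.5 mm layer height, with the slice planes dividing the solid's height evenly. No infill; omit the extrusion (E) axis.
Reading the render: the shape is an L-shaped prism: outer 23 × 25 mm, arm thicknesses ≈ 10 mm (horizontal) and 7 mm (vertical), extruded 21 mm in z (dimensions read to the nearest mm from the axis ticks). For the g-code, the solid's height is divided into equal slices at the stated Δz and each level perimeter traced with G1 moves after a G0 lift.

; perimeter-only toolpath
G21 ; units = mm
G90 ; absolute positioning
G28 ; home
; layer 1
G0 Z3.5
G0 X0.0 Y0.0
G1 X23.0 Y0.0
G1 X23.0 Y10.0
G1 X7.0 Y10.0
G1 X7.0 Y25.0
G1 X0.0 Y25.0
G1 X0.0 Y0.0
; layer 2
G0 Z7.0
G0 X0.0 Y0.0
G1 X23.0 Y0.0
G1 X23.0 Y10.0
G1 X7.0 Y10.0
G1 X7.0 Y25.0
G1 X0.0 Y25.0
G1 X0.0 Y0.0
; layer 3
G0 Z10.5
G0 X0.0 Y0.0
G1 X23.0 Y0.0
G1 X23.0 Y10.0
G1 X7.0 Y10.0
G1 X7.0 Y25.0
G1 X0.0 Y25.0
G1 X0.0 Y0.0
; layer 4
G0 Z14.0
G0 X0.0 Y0.0
G1 X23.0 Y0.0
G1 X23.0 Y10.0
G1 X7.0 Y10.0
G1 X7.0 Y25.0
G1 X0.0 Y25.0
G1 X0.0 Y0.0
; layer 5
G0 Z17.5
G0 X0.0 Y0.0
G1 X23.0 Y0.0
G1 X23.0 Y10.0
G1 X7.0 Y10.0
G1 X7.0 Y25.0
G1 X0.0 Y25.0
G1 X0.0 Y0.0
; layer 6
G0 Z21.0
G0 X0.0 Y0.0
G1 X23.0 Y0.0
G1 X23.0 Y10.0
G1 X7.0 Y10.0
G1 X7.0 Y25.0
G1 X0.0 Y25.0
G1 X0.0 Y0.0
M2 ; end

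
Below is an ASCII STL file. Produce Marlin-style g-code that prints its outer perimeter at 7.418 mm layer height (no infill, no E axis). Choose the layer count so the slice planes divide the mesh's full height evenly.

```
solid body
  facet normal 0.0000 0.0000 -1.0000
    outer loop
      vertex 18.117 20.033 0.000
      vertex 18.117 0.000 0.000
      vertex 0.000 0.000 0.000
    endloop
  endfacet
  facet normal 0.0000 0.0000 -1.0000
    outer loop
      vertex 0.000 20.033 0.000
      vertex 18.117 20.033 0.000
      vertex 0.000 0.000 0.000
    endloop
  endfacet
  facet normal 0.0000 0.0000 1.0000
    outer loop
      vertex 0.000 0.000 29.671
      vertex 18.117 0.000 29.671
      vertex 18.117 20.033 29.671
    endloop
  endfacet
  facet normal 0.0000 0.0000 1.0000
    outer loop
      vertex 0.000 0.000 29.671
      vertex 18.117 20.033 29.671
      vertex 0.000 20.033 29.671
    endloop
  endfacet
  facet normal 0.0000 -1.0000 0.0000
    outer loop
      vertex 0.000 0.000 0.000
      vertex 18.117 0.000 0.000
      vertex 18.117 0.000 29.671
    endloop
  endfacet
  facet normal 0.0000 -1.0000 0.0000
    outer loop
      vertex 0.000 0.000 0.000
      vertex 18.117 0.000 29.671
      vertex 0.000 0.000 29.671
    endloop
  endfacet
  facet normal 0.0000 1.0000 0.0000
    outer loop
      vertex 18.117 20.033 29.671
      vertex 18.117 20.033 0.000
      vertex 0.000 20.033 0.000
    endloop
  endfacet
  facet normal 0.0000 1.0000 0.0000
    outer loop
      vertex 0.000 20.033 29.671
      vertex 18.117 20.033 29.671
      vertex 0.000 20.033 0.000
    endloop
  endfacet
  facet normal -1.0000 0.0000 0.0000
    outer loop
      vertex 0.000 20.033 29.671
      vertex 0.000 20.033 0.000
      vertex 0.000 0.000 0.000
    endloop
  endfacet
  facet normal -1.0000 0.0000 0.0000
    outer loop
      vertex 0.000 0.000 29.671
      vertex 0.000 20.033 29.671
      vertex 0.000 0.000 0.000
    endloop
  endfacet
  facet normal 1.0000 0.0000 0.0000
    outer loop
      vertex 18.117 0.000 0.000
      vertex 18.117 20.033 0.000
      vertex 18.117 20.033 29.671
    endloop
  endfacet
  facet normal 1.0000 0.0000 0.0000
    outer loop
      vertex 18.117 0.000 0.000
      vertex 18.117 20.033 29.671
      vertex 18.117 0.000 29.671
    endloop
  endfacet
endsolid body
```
; perimeter-only toolpath
G21 ; units = mm
G90 ; absolute positioning
G28 ; home
; layer 1
G0 Z7.418
G0 X0.000 Y0.000
G1 X18.117 Y0.000
G1 X18.117 Y20.033
G1 X0.000 Y20.033
G1 X0.000 Y0.000
; layer 2
G0 Z14.835
G0 X0.000 Y0.000
G1 X18.117 Y0.000
G1 X18.117 Y20.033
G1 X0.000 Y20.033
G1 X0.000 Y0.000
; layer 3
G0 Z22.253
G0 X0.000 Y0.000
G1 X18.117 Y0.000
G1 X18.117 Y20.033
G1 X0.000 Y20.033
G1 X0.000 Y0.000
; layer 4
G0 Z29.671
G0 X0.000 Y0.000
G1 X18.117 Y0.000
G1 X18.117 Y20.033
G1 X0.000 Y20.033
G1 X0.000 Y0.000
M2 ; end

The solid is a rectangular box, roughly 18.1 × 20 mm footprint and 29.7 mm tall. Slicing at Δz = 7.418 mm — 4 equal slices spanning the solid's height, so layer i sits at z = i·h/4 — gives 4 non-empty perimeters. Each is a 4-segment closed polygon; G0 lifts to the layer z and rapids to the start vertex, then G1 traces the edges.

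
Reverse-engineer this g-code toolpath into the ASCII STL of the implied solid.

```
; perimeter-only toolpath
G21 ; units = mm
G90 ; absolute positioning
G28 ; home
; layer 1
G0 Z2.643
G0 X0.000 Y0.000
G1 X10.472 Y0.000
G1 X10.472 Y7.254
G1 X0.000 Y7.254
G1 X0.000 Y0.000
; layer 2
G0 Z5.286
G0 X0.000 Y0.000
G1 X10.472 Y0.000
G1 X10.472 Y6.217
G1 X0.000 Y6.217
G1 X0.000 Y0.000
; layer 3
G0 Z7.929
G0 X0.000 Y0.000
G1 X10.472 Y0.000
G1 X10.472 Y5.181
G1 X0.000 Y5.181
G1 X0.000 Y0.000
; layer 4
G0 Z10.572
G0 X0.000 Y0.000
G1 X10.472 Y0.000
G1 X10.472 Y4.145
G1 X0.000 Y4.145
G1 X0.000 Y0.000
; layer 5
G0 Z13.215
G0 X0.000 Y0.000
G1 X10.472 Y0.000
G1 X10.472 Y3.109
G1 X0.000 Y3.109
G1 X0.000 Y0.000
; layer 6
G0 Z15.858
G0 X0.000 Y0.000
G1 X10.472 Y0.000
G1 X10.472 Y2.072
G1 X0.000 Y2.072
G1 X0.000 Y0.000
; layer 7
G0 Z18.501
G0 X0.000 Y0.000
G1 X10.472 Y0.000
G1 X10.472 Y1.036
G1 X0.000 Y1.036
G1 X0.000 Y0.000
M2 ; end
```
solid part
  facet normal 0.0000 0.0000 -1.0000
    outer loop
      vertex 10.472 8.290 0.000
      vertex 10.472 0.000 0.000
      vertex 0.000 0.000 0.000
    endloop
  endfacet
  facet normal 0.0000 0.0000 -1.0000
    outer loop
      vertex 0.000 8.290 0.000
      vertex 10.472 8.290 0.000
      vertex 0.000 0.000 0.000
    endloop
  endfacet
  facet normal 0.0000 -1.0000 0.0000
    outer loop
      vertex 0.000 0.000 0.000
      vertex 10.472 0.000 0.000
      vertex 10.472 0.000 21.144
    endloop
  endfacet
  facet normal 0.0000 -1.0000 0.0000
    outer loop
      vertex 0.000 0.000 0.000
      vertex 10.472 0.000 21.144
      vertex 0.000 0.000 21.144
    endloop
  endfacet
  facet normal 0.0000 0.9310 0.3650
    outer loop
      vertex 0.000 0.000 21.144
      vertex 10.472 0.000 21.144
      vertex 10.472 8.290 0.000
    endloop
  endfacet
  facet normal 0.0000 0.9310 0.3650
    outer loop
      vertex 0.000 0.000 21.144
      vertex 10.472 8.290 0.000
      vertex 0.000 8.290 0.000
    endloop
  endfacet
  facet normal -1.0000 0.0000 0.0000
    outer loop
      vertex 0.000 0.000 21.144
      vertex 0.000 8.290 0.000
      vertex 0.000 0.000 0.000
    endloop
  endfacet
  facet normal 1.0000 0.0000 0.0000
    outer loop
      vertex 10.472 0.000 0.000
      vertex 10.472 8.290 0.000
      vertex 10.472 0.000 21.144
    endloop
  endfacet
endsolid part

The G0 Z moves step by Δz≈2.643 mm. The G1 loops shrink linearly with z, so the solid tapers from its base footprint up to z≈21.1. Closing with a flat bottom cap and the tapered top and triangulating gives 8 facets — a wedge (ramp): 10.5 × 8.29 mm base, rising to 21.1 mm along the y=0 edge and sloping linearly to z=0 at y=8.29.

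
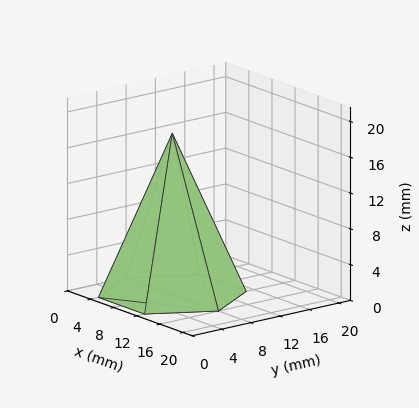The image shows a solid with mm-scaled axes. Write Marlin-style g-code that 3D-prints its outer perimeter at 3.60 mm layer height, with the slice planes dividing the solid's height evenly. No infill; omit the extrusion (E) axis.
Reading the render: the shape is a regular 6-sided pyramid, base circumscribed radius ≈ 8 mm, apex at z ≈ 18 mm (dimensions read to the nearest mm from the axis ticks). For the g-code, the solid's height is divided into equal slices at the stated Δz and each level perimeter traced with G1 moves after a G0 lift.

; perimeter-only toolpath
G21 ; units = mm
G90 ; absolute positioning
G28 ; home
; layer 1
G0 Z3.60
G0 X14.40 Y8.00
G1 X11.20 Y13.54
G1 X4.80 Y13.54
G1 X1.60 Y8.00
G1 X4.80 Y2.46
G1 X11.20 Y2.46
G1 X14.40 Y8.00
; layer 2
G0 Z7.20
G0 X12.80 Y8.00
G1 X10.40 Y12.16
G1 X5.60 Y12.16
G1 X3.20 Y8.00
G1 X5.60 Y3.84
G1 X10.40 Y3.84
G1 X12.80 Y8.00
; layer 3
G0 Z10.80
G0 X11.20 Y8.00
G1 X9.60 Y10.77
G1 X6.40 Y10.77
G1 X4.80 Y8.00
G1 X6.40 Y5.23
G1 X9.60 Y5.23
G1 X11.20 Y8.00
; layer 4
G0 Z14.40
G0 X9.60 Y8.00
G1 X8.80 Y9.39
G1 X7.20 Y9.39
G1 X6.40 Y8.00
G1 X7.20 Y6.61
G1 X8.80 Y6.61
G1 X9.60 Y8.00
M2 ; end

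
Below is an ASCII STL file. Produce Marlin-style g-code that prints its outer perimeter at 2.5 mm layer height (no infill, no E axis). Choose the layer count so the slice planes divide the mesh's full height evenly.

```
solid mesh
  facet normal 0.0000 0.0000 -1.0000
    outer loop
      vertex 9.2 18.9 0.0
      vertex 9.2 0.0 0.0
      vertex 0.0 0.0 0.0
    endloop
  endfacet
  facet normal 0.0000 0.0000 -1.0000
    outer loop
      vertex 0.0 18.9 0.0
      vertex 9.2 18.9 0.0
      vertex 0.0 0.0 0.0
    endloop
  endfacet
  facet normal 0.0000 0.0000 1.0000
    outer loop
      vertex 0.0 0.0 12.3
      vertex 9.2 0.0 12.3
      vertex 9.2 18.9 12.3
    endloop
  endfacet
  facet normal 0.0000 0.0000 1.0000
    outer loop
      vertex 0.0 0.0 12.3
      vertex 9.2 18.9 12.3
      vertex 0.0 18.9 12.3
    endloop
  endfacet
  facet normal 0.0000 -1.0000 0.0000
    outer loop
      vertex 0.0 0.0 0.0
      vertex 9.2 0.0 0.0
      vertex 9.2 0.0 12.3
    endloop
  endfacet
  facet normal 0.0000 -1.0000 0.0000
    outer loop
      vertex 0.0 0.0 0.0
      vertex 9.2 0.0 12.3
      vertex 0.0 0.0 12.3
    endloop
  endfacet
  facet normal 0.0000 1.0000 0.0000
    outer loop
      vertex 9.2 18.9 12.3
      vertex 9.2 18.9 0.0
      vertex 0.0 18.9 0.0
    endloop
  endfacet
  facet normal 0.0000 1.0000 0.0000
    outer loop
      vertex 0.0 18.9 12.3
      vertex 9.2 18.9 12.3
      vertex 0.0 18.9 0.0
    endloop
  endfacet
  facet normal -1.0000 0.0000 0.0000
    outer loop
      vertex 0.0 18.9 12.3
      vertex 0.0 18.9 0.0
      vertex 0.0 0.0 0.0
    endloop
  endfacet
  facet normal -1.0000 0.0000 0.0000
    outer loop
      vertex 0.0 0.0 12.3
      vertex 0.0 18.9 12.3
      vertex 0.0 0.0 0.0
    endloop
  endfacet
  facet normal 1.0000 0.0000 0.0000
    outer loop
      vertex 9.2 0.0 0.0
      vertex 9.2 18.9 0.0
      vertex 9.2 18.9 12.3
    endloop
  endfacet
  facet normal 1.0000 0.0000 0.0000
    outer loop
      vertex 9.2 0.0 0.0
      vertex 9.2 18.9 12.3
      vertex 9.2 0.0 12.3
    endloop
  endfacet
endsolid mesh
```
; perimeter-only toolpath
G21 ; units = mm
G90 ; absolute positioning
G28 ; home
; layer 1
G0 Z2.5
G0 X0.0 Y0.0
G1 X9.2 Y0.0
G1 X9.2 Y18.9
G1 X0.0 Y18.9
G1 X0.0 Y0.0
; layer 2
G0 Z4.9
G0 X0.0 Y0.0
G1 X9.2 Y0.0
G1 X9.2 Y18.9
G1 X0.0 Y18.9
G1 X0.0 Y0.0
; layer 3
G0 Z7.4
G0 X0.0 Y0.0
G1 X9.2 Y0.0
G1 X9.2 Y18.9
G1 X0.0 Y18.9
G1 X0.0 Y0.0
; layer 4
G0 Z9.8
G0 X0.0 Y0.0
G1 X9.2 Y0.0
G1 X9.2 Y18.9
G1 X0.0 Y18.9
G1 X0.0 Y0.0
; layer 5
G0 Z12.3
G0 X0.0 Y0.0
G1 X9.2 Y0.0
G1 X9.2 Y18.9
G1 X0.0 Y18.9
G1 X0.0 Y0.0
M2 ; end

The solid is a rectangular box, roughly 9.2 × 18.9 mm footprint and 12.3 mm tall. Slicing at Δz = 2.5 mm — 5 equal slices spanning the solid's height, so layer i sits at z = i·h/5 — gives 5 non-empty perimeters. Each is a 4-segment closed polygon; G0 lifts to the layer z and rapids to the start vertex, then G1 traces the edges.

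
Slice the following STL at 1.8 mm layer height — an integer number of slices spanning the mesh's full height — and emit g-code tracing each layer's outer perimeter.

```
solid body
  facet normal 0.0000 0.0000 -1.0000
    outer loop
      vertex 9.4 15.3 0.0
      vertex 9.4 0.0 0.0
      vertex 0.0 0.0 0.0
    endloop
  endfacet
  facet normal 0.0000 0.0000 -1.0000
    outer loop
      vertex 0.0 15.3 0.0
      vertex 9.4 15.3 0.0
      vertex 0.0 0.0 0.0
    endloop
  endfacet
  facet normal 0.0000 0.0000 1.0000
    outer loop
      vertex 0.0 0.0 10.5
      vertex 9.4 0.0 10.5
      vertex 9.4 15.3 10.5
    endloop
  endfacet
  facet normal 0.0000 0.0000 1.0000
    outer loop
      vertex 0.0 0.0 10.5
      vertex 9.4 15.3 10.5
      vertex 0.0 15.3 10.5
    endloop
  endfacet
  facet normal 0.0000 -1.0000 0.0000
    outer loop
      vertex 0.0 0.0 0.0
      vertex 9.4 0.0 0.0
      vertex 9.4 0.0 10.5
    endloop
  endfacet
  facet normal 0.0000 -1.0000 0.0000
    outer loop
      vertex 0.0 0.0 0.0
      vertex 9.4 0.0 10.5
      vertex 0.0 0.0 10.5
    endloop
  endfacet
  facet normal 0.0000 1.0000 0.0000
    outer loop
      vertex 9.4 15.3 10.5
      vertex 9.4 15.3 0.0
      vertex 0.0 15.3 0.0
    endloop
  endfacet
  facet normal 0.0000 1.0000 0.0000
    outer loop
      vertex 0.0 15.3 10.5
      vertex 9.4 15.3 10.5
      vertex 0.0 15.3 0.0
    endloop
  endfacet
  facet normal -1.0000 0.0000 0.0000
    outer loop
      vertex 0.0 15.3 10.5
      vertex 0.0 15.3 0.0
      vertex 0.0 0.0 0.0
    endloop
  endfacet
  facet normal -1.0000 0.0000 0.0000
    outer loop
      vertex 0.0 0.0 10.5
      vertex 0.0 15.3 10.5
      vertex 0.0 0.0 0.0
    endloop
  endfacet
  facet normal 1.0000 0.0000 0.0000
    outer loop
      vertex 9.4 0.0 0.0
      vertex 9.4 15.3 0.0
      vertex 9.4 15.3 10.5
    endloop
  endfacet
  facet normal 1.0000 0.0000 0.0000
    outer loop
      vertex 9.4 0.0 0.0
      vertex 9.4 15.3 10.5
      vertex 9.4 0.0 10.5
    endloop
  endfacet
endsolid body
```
; perimeter-only toolpath
G21 ; units = mm
G90 ; absolute positioning
G28 ; home
; layer 1
G0 Z1.8
G0 X0.0 Y0.0
G1 X9.4 Y0.0
G1 X9.4 Y15.3
G1 X0.0 Y15.3
G1 X0.0 Y0.0
; layer 2
G0 Z3.5
G0 X0.0 Y0.0
G1 X9.4 Y0.0
G1 X9.4 Y15.3
G1 X0.0 Y15.3
G1 X0.0 Y0.0
; layer 3
G0 Z5.2
G0 X0.0 Y0.0
G1 X9.4 Y0.0
G1 X9.4 Y15.3
G1 X0.0 Y15.3
G1 X0.0 Y0.0
; layer 4
G0 Z7.0
G0 X0.0 Y0.0
G1 X9.4 Y0.0
G1 X9.4 Y15.3
G1 X0.0 Y15.3
G1 X0.0 Y0.0
; layer 5
G0 Z8.8
G0 X0.0 Y0.0
G1 X9.4 Y0.0
G1 X9.4 Y15.3
G1 X0.0 Y15.3
G1 X0.0 Y0.0
; layer 6
G0 Z10.5
G0 X0.0 Y0.0
G1 X9.4 Y0.0
G1 X9.4 Y15.3
G1 X0.0 Y15.3
G1 X0.0 Y0.0
M2 ; end

The solid is a rectangular box, roughly 9.4 × 15.3 mm footprint and 10.5 mm tall. Slicing at Δz = 1.8 mm — 6 equal slices spanning the solid's height, so layer i sits at z = i·h/6 — gives 6 non-empty perimeters. Each is a 4-segment closed polygon; G0 lifts to the layer z and rapids to the start vertex, then G1 traces the edges.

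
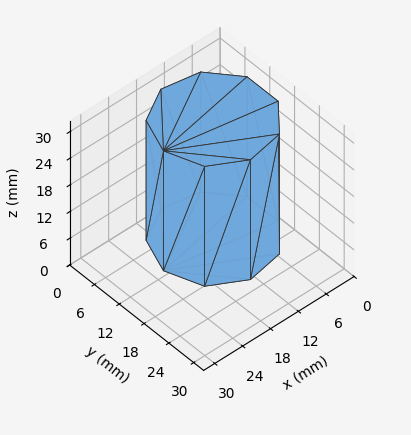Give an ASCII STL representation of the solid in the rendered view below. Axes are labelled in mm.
Reading the render: the shape is a regular 9-sided prism (a cylinder approximated with 9 flat sides), circumscribed radius ≈ 11 mm, height ≈ 27 mm (dimensions read to the nearest mm from the axis ticks). For the STL, each face is triangulated and given an outward normal.

solid part
  facet normal 0.0000 0.0000 -1.0000
    outer loop
      vertex 12.91 21.83 0.00
      vertex 19.43 18.07 0.00
      vertex 22.00 11.00 0.00
    endloop
  endfacet
  facet normal 0.0000 0.0000 -1.0000
    outer loop
      vertex 5.50 20.53 0.00
      vertex 12.91 21.83 0.00
      vertex 22.00 11.00 0.00
    endloop
  endfacet
  facet normal 0.0000 0.0000 -1.0000
    outer loop
      vertex 0.66 14.76 0.00
      vertex 5.50 20.53 0.00
      vertex 22.00 11.00 0.00
    endloop
  endfacet
  facet normal 0.0000 0.0000 -1.0000
    outer loop
      vertex 0.66 7.24 0.00
      vertex 0.66 14.76 0.00
      vertex 22.00 11.00 0.00
    endloop
  endfacet
  facet normal 0.0000 0.0000 -1.0000
    outer loop
      vertex 5.50 1.47 0.00
      vertex 0.66 7.24 0.00
      vertex 22.00 11.00 0.00
    endloop
  endfacet
  facet normal 0.0000 0.0000 -1.0000
    outer loop
      vertex 12.91 0.17 0.00
      vertex 5.50 1.47 0.00
      vertex 22.00 11.00 0.00
    endloop
  endfacet
  facet normal 0.0000 0.0000 -1.0000
    outer loop
      vertex 19.43 3.93 0.00
      vertex 12.91 0.17 0.00
      vertex 22.00 11.00 0.00
    endloop
  endfacet
  facet normal 0.0000 0.0000 1.0000
    outer loop
      vertex 22.00 11.00 27.00
      vertex 19.43 18.07 27.00
      vertex 12.91 21.83 27.00
    endloop
  endfacet
  facet normal 0.0000 0.0000 1.0000
    outer loop
      vertex 22.00 11.00 27.00
      vertex 12.91 21.83 27.00
      vertex 5.50 20.53 27.00
    endloop
  endfacet
  facet normal 0.0000 0.0000 1.0000
    outer loop
      vertex 22.00 11.00 27.00
      vertex 5.50 20.53 27.00
      vertex 0.66 14.76 27.00
    endloop
  endfacet
  facet normal 0.0000 0.0000 1.0000
    outer loop
      vertex 22.00 11.00 27.00
      vertex 0.66 14.76 27.00
      vertex 0.66 7.24 27.00
    endloop
  endfacet
  facet normal 0.0000 0.0000 1.0000
    outer loop
      vertex 22.00 11.00 27.00
      vertex 0.66 7.24 27.00
      vertex 5.50 1.47 27.00
    endloop
  endfacet
  facet normal 0.0000 0.0000 1.0000
    outer loop
      vertex 22.00 11.00 27.00
      vertex 5.50 1.47 27.00
      vertex 12.91 0.17 27.00
    endloop
  endfacet
  facet normal 0.0000 0.0000 1.0000
    outer loop
      vertex 22.00 11.00 27.00
      vertex 12.91 0.17 27.00
      vertex 19.43 3.93 27.00
    endloop
  endfacet
  facet normal 0.9398 0.3416 0.0000
    outer loop
      vertex 22.00 11.00 0.00
      vertex 19.43 18.07 0.00
      vertex 19.43 18.07 27.00
    endloop
  endfacet
  facet normal 0.9398 0.3416 0.0000
    outer loop
      vertex 22.00 11.00 0.00
      vertex 19.43 18.07 27.00
      vertex 22.00 11.00 27.00
    endloop
  endfacet
  facet normal 0.4996 0.8663 0.0000
    outer loop
      vertex 19.43 18.07 0.00
      vertex 12.91 21.83 0.00
      vertex 12.91 21.83 27.00
    endloop
  endfacet
  facet normal 0.4996 0.8663 0.0000
    outer loop
      vertex 19.43 18.07 0.00
      vertex 12.91 21.83 27.00
      vertex 19.43 18.07 27.00
    endloop
  endfacet
  facet normal -0.1728 0.9850 0.0000
    outer loop
      vertex 12.91 21.83 0.00
      vertex 5.50 20.53 0.00
      vertex 5.50 20.53 27.00
    endloop
  endfacet
  facet normal -0.1728 0.9850 0.0000
    outer loop
      vertex 12.91 21.83 0.00
      vertex 5.50 20.53 27.00
      vertex 12.91 21.83 27.00
    endloop
  endfacet
  facet normal -0.7661 0.6427 0.0000
    outer loop
      vertex 5.50 20.53 0.00
      vertex 0.66 14.76 0.00
      vertex 0.66 14.76 27.00
    endloop
  endfacet
  facet normal -0.7661 0.6427 0.0000
    outer loop
      vertex 5.50 20.53 0.00
      vertex 0.66 14.76 27.00
      vertex 5.50 20.53 27.00
    endloop
  endfacet
  facet normal -1.0000 0.0000 0.0000
    outer loop
      vertex 0.66 14.76 0.00
      vertex 0.66 7.24 0.00
      vertex 0.66 7.24 27.00
    endloop
  endfacet
  facet normal -1.0000 0.0000 0.0000
    outer loop
      vertex 0.66 14.76 0.00
      vertex 0.66 7.24 27.00
      vertex 0.66 14.76 27.00
    endloop
  endfacet
  facet normal -0.7661 -0.6427 0.0000
    outer loop
      vertex 0.66 7.24 0.00
      vertex 5.50 1.47 0.00
      vertex 5.50 1.47 27.00
    endloop
  endfacet
  facet normal -0.7661 -0.6427 0.0000
    outer loop
      vertex 0.66 7.24 0.00
      vertex 5.50 1.47 27.00
      vertex 0.66 7.24 27.00
    endloop
  endfacet
  facet normal -0.1728 -0.9850 0.0000
    outer loop
      vertex 5.50 1.47 0.00
      vertex 12.91 0.17 0.00
      vertex 12.91 0.17 27.00
    endloop
  endfacet
  facet normal -0.1728 -0.9850 0.0000
    outer loop
      vertex 5.50 1.47 0.00
      vertex 12.91 0.17 27.00
      vertex 5.50 1.47 27.00
    endloop
  endfacet
  facet normal 0.4996 -0.8663 0.0000
    outer loop
      vertex 12.91 0.17 0.00
      vertex 19.43 3.93 0.00
      vertex 19.43 3.93 27.00
    endloop
  endfacet
  facet normal 0.4996 -0.8663 0.0000
    outer loop
      vertex 12.91 0.17 0.00
      vertex 19.43 3.93 27.00
      vertex 12.91 0.17 27.00
    endloop
  endfacet
  facet normal 0.9398 -0.3416 0.0000
    outer loop
      vertex 19.43 3.93 0.00
      vertex 22.00 11.00 0.00
      vertex 22.00 11.00 27.00
    endloop
  endfacet
  facet normal 0.9398 -0.3416 0.0000
    outer loop
      vertex 19.43 3.93 0.00
      vertex 22.00 11.00 27.00
      vertex 19.43 3.93 27.00
    endloop
  endfacet
endsolid part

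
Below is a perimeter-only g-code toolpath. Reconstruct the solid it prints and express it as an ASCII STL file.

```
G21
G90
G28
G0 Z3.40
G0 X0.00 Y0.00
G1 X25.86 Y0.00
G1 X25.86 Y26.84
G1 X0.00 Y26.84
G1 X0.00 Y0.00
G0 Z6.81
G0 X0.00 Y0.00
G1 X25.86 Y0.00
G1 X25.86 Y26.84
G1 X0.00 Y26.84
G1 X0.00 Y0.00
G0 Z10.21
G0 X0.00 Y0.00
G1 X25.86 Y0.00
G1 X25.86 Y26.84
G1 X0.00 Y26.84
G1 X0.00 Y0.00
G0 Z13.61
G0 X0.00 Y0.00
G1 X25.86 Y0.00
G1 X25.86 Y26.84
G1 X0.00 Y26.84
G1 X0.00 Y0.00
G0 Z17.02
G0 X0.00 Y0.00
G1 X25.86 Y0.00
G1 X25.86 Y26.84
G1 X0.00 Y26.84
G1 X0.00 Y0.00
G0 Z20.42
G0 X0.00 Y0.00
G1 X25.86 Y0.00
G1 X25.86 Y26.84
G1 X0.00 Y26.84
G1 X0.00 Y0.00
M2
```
solid part
  facet normal 0.0000 0.0000 -1.0000
    outer loop
      vertex 25.86 26.84 0.00
      vertex 25.86 0.00 0.00
      vertex 0.00 0.00 0.00
    endloop
  endfacet
  facet normal 0.0000 0.0000 -1.0000
    outer loop
      vertex 0.00 26.84 0.00
      vertex 25.86 26.84 0.00
      vertex 0.00 0.00 0.00
    endloop
  endfacet
  facet normal 0.0000 0.0000 1.0000
    outer loop
      vertex 0.00 0.00 20.42
      vertex 25.86 0.00 20.42
      vertex 25.86 26.84 20.42
    endloop
  endfacet
  facet normal 0.0000 0.0000 1.0000
    outer loop
      vertex 0.00 0.00 20.42
      vertex 25.86 26.84 20.42
      vertex 0.00 26.84 20.42
    endloop
  endfacet
  facet normal 0.0000 -1.0000 0.0000
    outer loop
      vertex 0.00 0.00 0.00
      vertex 25.86 0.00 0.00
      vertex 25.86 0.00 20.42
    endloop
  endfacet
  facet normal 0.0000 -1.0000 0.0000
    outer loop
      vertex 0.00 0.00 0.00
      vertex 25.86 0.00 20.42
      vertex 0.00 0.00 20.42
    endloop
  endfacet
  facet normal 0.0000 1.0000 0.0000
    outer loop
      vertex 25.86 26.84 20.42
      vertex 25.86 26.84 0.00
      vertex 0.00 26.84 0.00
    endloop
  endfacet
  facet normal 0.0000 1.0000 0.0000
    outer loop
      vertex 0.00 26.84 20.42
      vertex 25.86 26.84 20.42
      vertex 0.00 26.84 0.00
    endloop
  endfacet
  facet normal -1.0000 0.0000 0.0000
    outer loop
      vertex 0.00 26.84 20.42
      vertex 0.00 26.84 0.00
      vertex 0.00 0.00 0.00
    endloop
  endfacet
  facet normal -1.0000 0.0000 0.0000
    outer loop
      vertex 0.00 0.00 20.42
      vertex 0.00 26.84 20.42
      vertex 0.00 0.00 0.00
    endloop
  endfacet
  facet normal 1.0000 0.0000 0.0000
    outer loop
      vertex 25.86 0.00 0.00
      vertex 25.86 26.84 0.00
      vertex 25.86 26.84 20.42
    endloop
  endfacet
  facet normal 1.0000 0.0000 0.0000
    outer loop
      vertex 25.86 0.00 0.00
      vertex 25.86 26.84 20.42
      vertex 25.86 0.00 20.42
    endloop
  endfacet
endsolid part

The G0 Z moves step by Δz≈3.40 mm. Every layer's G1 loop is the same polygon, so the solid is a straight extrusion of it from z=0 to z≈20.4. Closing with flat bottom and top caps and triangulating gives 12 facets — a rectangular box, roughly 25.9 × 26.8 mm footprint and 20.4 mm tall.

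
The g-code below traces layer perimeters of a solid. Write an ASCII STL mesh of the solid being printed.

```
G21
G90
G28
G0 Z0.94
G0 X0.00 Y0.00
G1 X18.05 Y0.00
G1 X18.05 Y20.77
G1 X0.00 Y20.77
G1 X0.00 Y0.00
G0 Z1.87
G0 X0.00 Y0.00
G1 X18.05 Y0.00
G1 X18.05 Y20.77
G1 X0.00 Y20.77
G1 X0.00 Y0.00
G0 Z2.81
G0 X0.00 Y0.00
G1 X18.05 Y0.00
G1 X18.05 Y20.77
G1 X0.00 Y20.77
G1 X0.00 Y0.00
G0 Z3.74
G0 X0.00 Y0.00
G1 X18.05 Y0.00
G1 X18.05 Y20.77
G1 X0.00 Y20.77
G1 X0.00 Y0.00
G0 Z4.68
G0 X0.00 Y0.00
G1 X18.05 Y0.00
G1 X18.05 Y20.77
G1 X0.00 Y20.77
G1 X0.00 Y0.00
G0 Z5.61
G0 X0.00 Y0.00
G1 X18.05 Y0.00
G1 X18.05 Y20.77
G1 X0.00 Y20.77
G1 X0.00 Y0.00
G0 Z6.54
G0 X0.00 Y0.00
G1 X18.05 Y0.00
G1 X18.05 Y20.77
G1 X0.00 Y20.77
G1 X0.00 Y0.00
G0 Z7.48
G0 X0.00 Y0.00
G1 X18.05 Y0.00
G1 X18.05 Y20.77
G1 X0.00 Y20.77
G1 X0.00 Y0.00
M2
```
solid part
  facet normal 0.0000 0.0000 -1.0000
    outer loop
      vertex 18.05 20.77 0.00
      vertex 18.05 0.00 0.00
      vertex 0.00 0.00 0.00
    endloop
  endfacet
  facet normal 0.0000 0.0000 -1.0000
    outer loop
      vertex 0.00 20.77 0.00
      vertex 18.05 20.77 0.00
      vertex 0.00 0.00 0.00
    endloop
  endfacet
  facet normal 0.0000 0.0000 1.0000
    outer loop
      vertex 0.00 0.00 7.48
      vertex 18.05 0.00 7.48
      vertex 18.05 20.77 7.48
    endloop
  endfacet
  facet normal 0.0000 0.0000 1.0000
    outer loop
      vertex 0.00 0.00 7.48
      vertex 18.05 20.77 7.48
      vertex 0.00 20.77 7.48
    endloop
  endfacet
  facet normal 0.0000 -1.0000 0.0000
    outer loop
      vertex 0.00 0.00 0.00
      vertex 18.05 0.00 0.00
      vertex 18.05 0.00 7.48
    endloop
  endfacet
  facet normal 0.0000 -1.0000 0.0000
    outer loop
      vertex 0.00 0.00 0.00
      vertex 18.05 0.00 7.48
      vertex 0.00 0.00 7.48
    endloop
  endfacet
  facet normal 0.0000 1.0000 0.0000
    outer loop
      vertex 18.05 20.77 7.48
      vertex 18.05 20.77 0.00
      vertex 0.00 20.77 0.00
    endloop
  endfacet
  facet normal 0.0000 1.0000 0.0000
    outer loop
      vertex 0.00 20.77 7.48
      vertex 18.05 20.77 7.48
      vertex 0.00 20.77 0.00
    endloop
  endfacet
  facet normal -1.0000 0.0000 0.0000
    outer loop
      vertex 0.00 20.77 7.48
      vertex 0.00 20.77 0.00
      vertex 0.00 0.00 0.00
    endloop
  endfacet
  facet normal -1.0000 0.0000 0.0000
    outer loop
      vertex 0.00 0.00 7.48
      vertex 0.00 20.77 7.48
      vertex 0.00 0.00 0.00
    endloop
  endfacet
  facet normal 1.0000 0.0000 0.0000
    outer loop
      vertex 18.05 0.00 0.00
      vertex 18.05 20.77 0.00
      vertex 18.05 20.77 7.48
    endloop
  endfacet
  facet normal 1.0000 0.0000 0.0000
    outer loop
      vertex 18.05 0.00 0.00
      vertex 18.05 20.77 7.48
      vertex 18.05 0.00 7.48
    endloop
  endfacet
endsolid part

The G0 Z moves step by Δz≈0.94 mm. Every layer's G1 loop is the same polygon, so the solid is a straight extrusion of it from z=0 to z≈7.48. Closing with flat bottom and top caps and triangulating gives 12 facets — a rectangular box, roughly 18.1 × 20.8 mm footprint and 7.48 mm tall.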